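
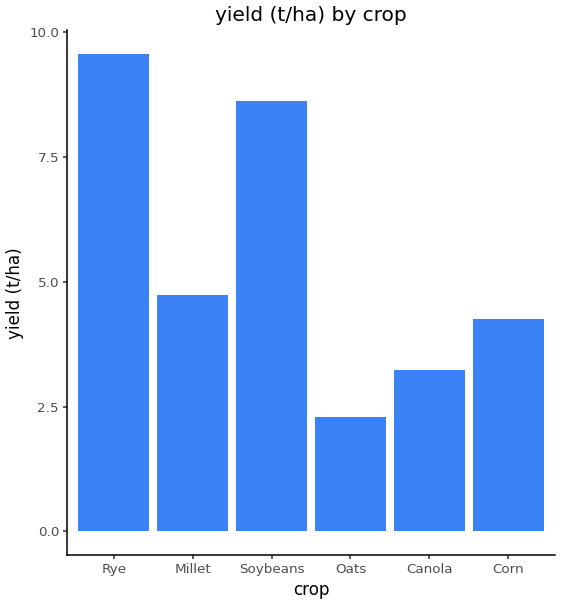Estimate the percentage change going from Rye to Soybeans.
Rye ≈ 10, Soybeans ≈ 9; (9 − 10) / 10 ≈ -10%.

≈ -10%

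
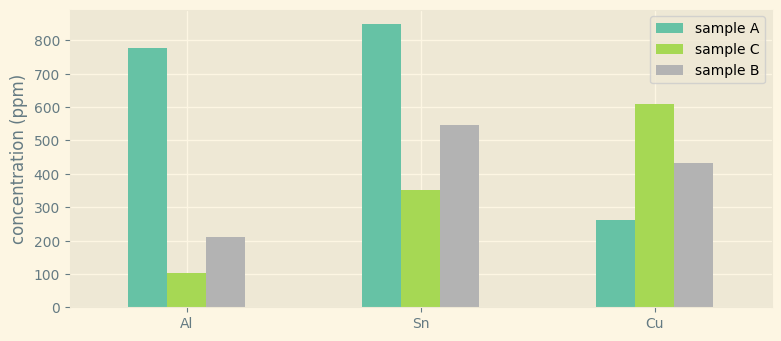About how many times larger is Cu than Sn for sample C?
≈ 1.5×

Cu ≈ 600, Sn ≈ 400; 600/400 ≈ 1.5.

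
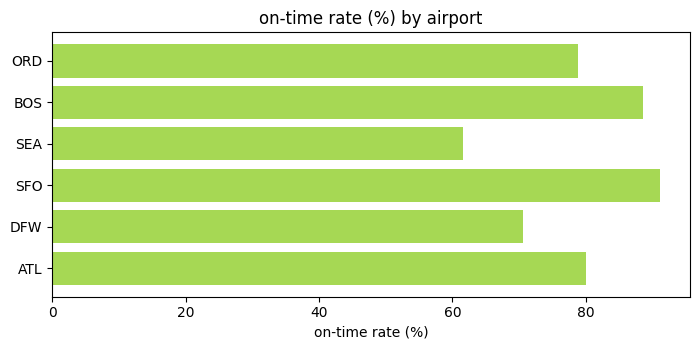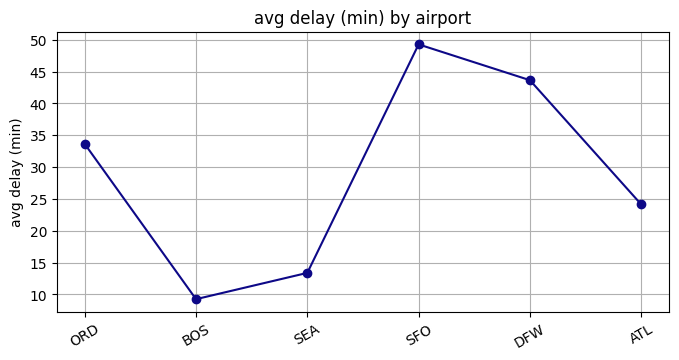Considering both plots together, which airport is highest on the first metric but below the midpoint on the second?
BOS

Chart 2 median avg delay (min) ≈ 30; below-median airports: BOS, SEA, ATL. Among those, BOS has the highest on-time rate (%) (≈ 90).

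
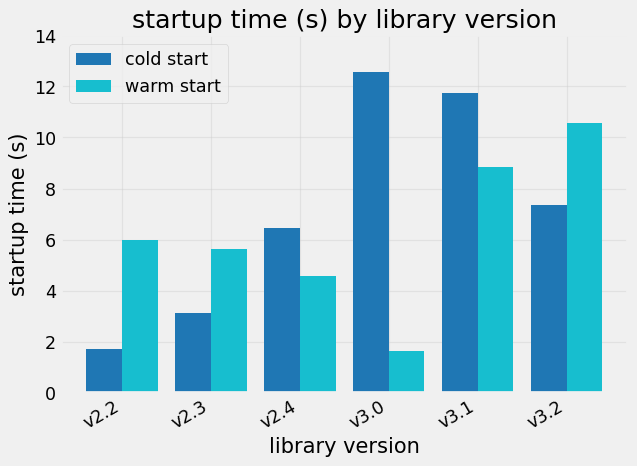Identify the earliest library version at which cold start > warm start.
v2.3: cold start ≈ 4 vs warm start ≈ 6 (not yet); v2.4: cold start ≈ 6 vs warm start ≈ 4 (first crossover).

v2.4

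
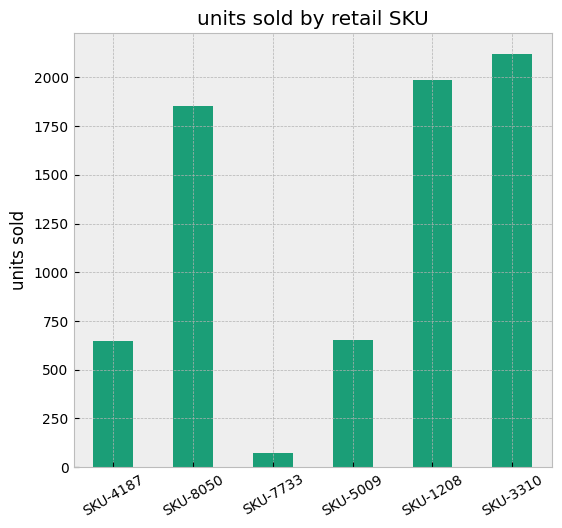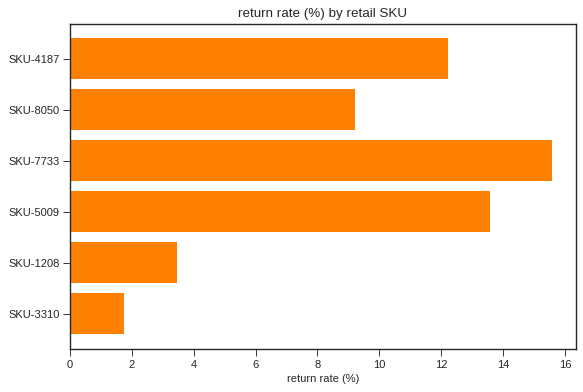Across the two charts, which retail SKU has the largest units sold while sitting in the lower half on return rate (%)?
Chart 2 median return rate (%) ≈ 10; below-median retail SKUs: SKU-8050, SKU-1208, SKU-3310. Among those, SKU-3310 has the highest units sold (≈ 2200).

SKU-3310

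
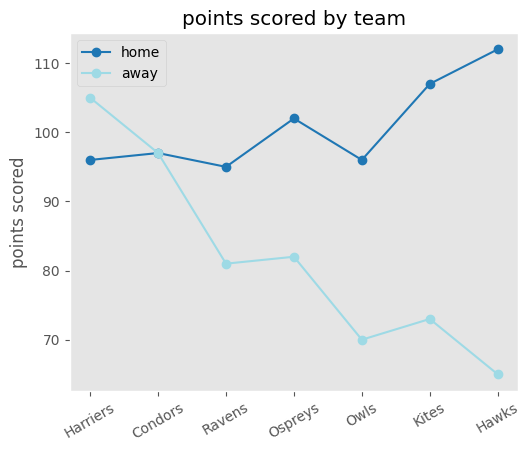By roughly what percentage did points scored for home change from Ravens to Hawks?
≈ +15.8%

Ravens ≈ 95, Hawks ≈ 110; (110 − 95) / 95 ≈ +15.8%.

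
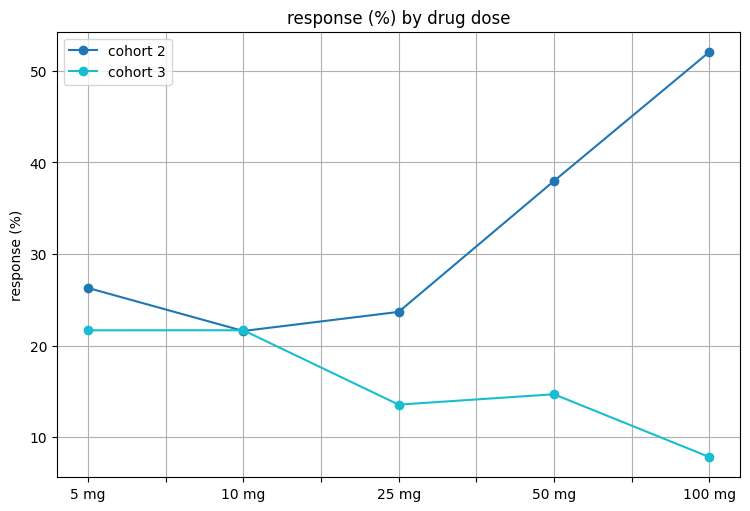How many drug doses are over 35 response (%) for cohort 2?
Above 35: 50 mg, 100 mg.

2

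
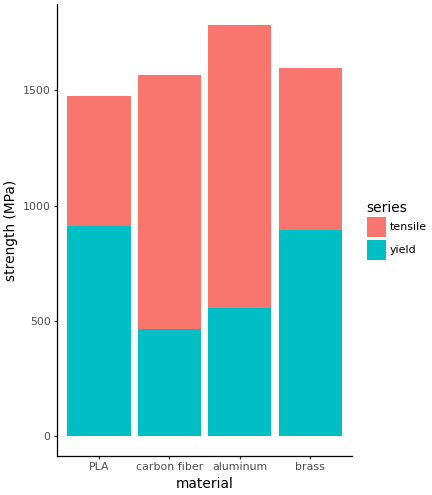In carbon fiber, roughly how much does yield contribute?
yield top ≈ 400, bottom ≈ 0; segment ≈ 400.

≈ 400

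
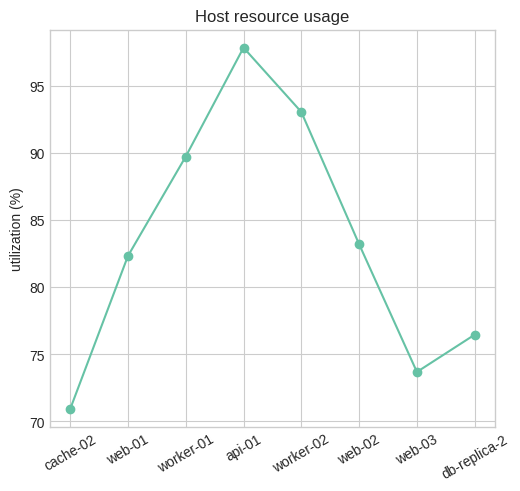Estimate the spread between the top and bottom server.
Max api-01 ≈ 100, min cache-02 ≈ 70; range ≈ 30.

≈ 30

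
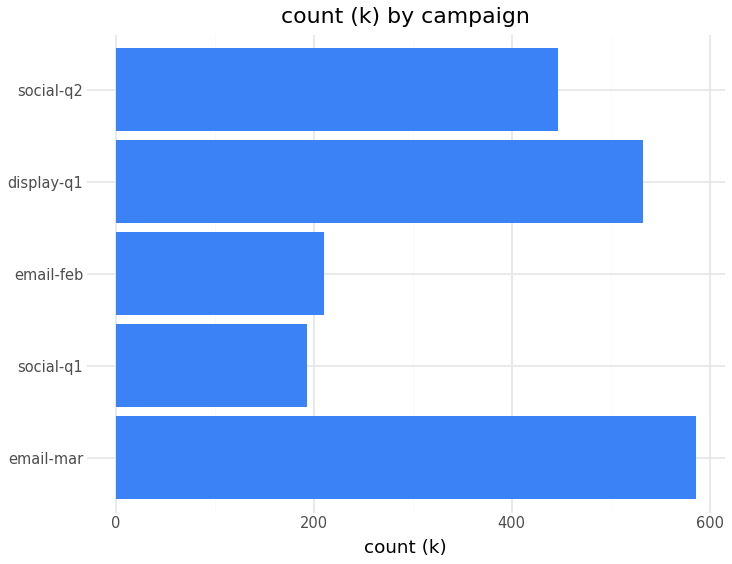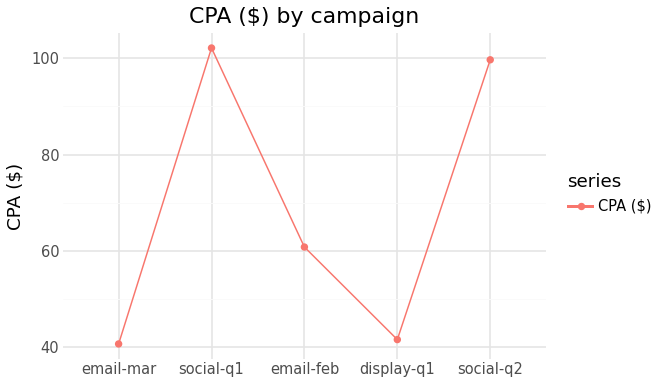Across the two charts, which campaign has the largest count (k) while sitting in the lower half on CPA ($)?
email-mar

Chart 2 median CPA ($) ≈ 60; below-median campaigns: email-mar, display-q1. Among those, email-mar has the highest count (k) (≈ 600).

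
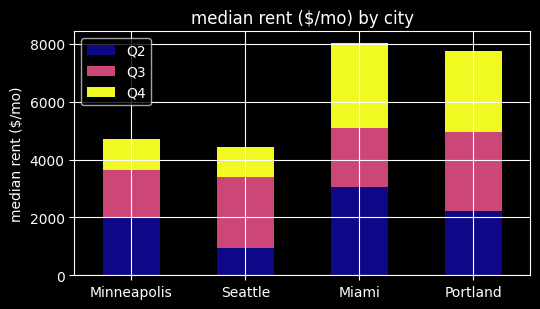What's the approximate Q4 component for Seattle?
Q4 top ≈ 4000, bottom ≈ 3000; segment ≈ 1000.

≈ 1000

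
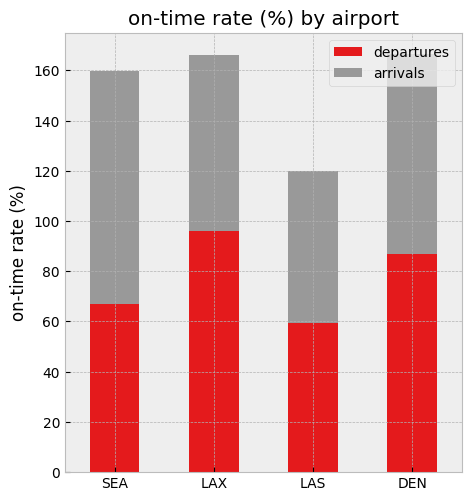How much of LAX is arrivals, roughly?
arrivals top ≈ 160, bottom ≈ 100; segment ≈ 60.

≈ 60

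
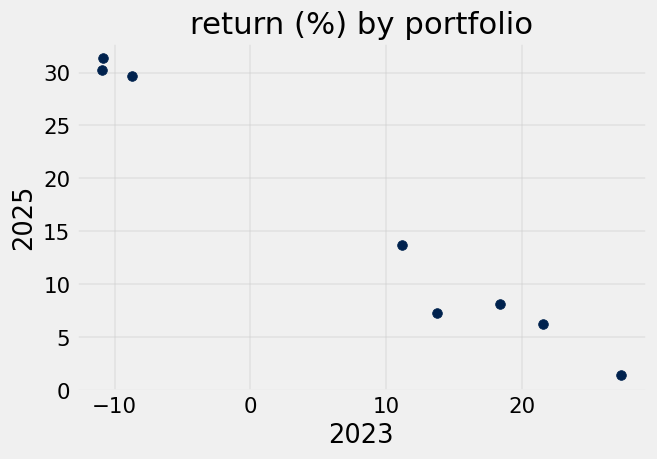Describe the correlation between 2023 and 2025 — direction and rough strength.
negative, strong

Points are negatively correlated; strong (|r| ≈ 1.0).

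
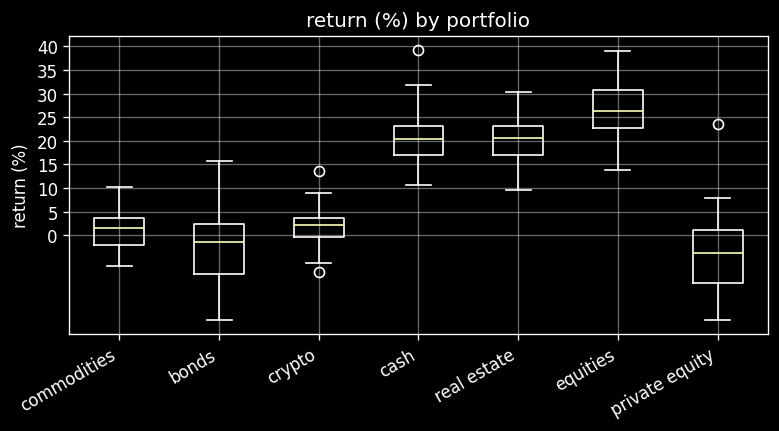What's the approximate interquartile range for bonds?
Q3 ≈ 0, Q1 ≈ -10; IQR ≈ 10.

≈ 10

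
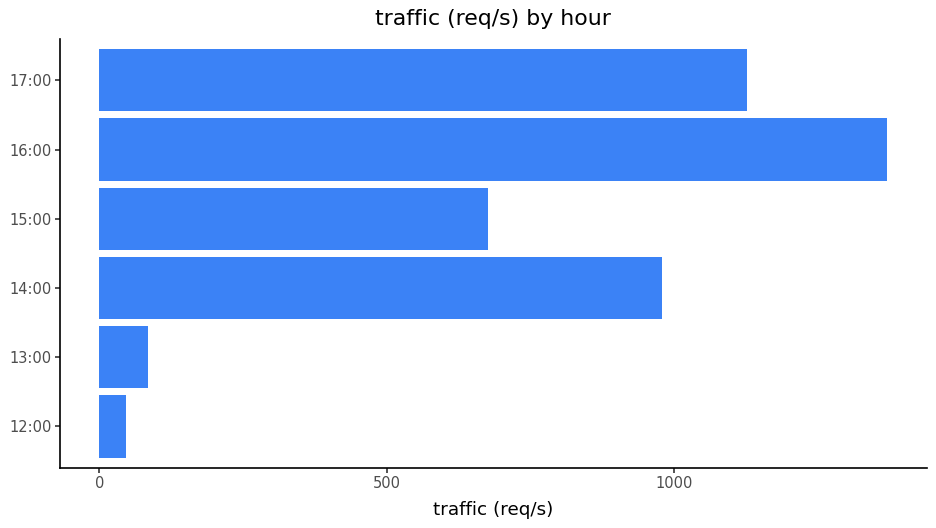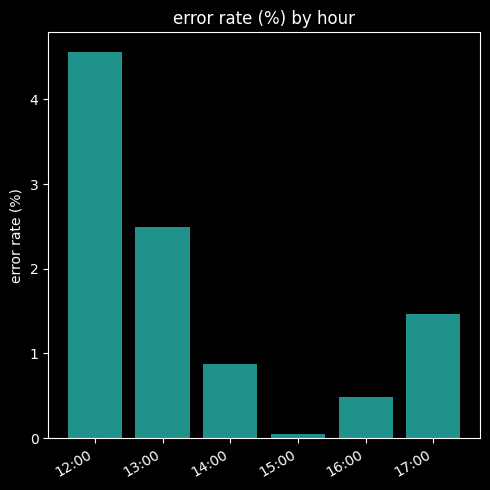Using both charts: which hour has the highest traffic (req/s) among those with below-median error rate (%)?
Chart 2 median error rate (%) ≈ 1; below-median hours: 14:00, 15:00, 16:00. Among those, 16:00 has the highest traffic (req/s) (≈ 1400).

16:00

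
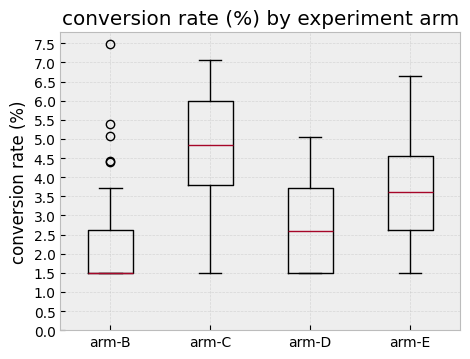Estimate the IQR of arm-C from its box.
Q3 ≈ 6.0, Q1 ≈ 4.0; IQR ≈ 2.0.

≈ 2.0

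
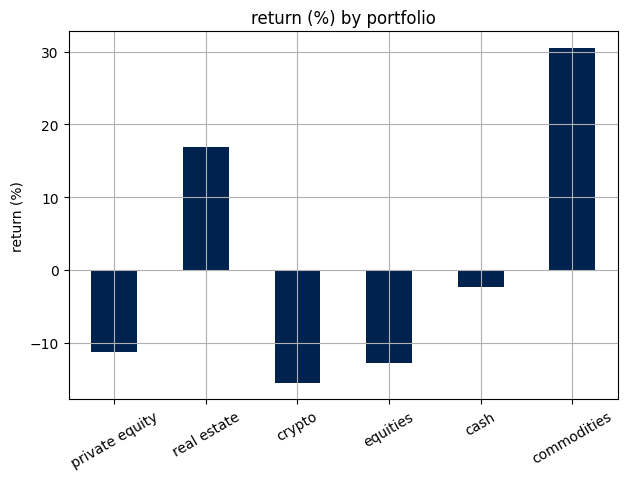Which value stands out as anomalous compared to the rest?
commodities

commodities ≈ 30; the rest sit between ≈ -15 and ≈ 15.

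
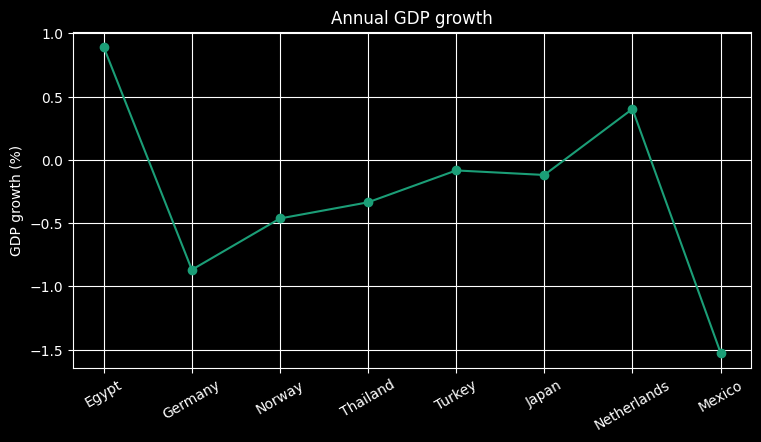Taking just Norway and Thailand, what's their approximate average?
≈ -0.5

(-0.5 + -0.5) / 2 ≈ -0.5.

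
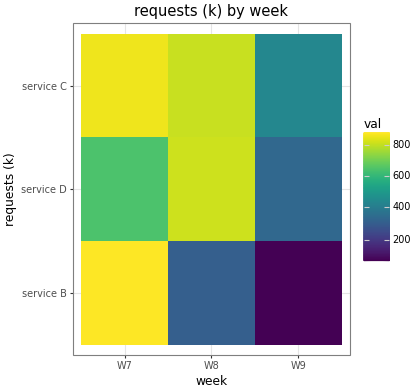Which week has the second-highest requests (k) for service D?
W7

Top 3 for service D: W8 ≈ 800, W7 ≈ 600, W9 ≈ 300.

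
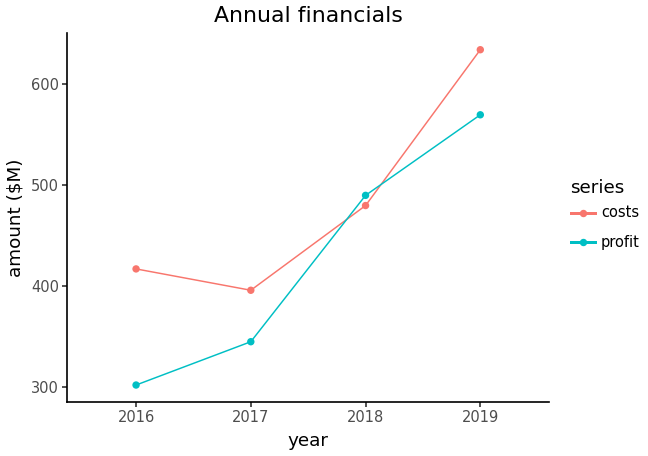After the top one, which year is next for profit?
2018

Top 3 for profit: 2019 ≈ 550, 2018 ≈ 500, 2017 ≈ 350.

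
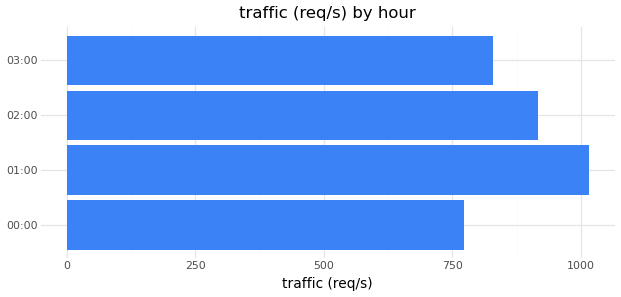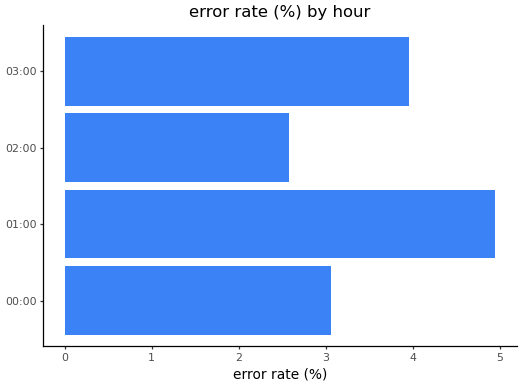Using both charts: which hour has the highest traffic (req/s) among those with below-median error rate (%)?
Chart 2 median error rate (%) ≈ 3.5; below-median hours: 00:00, 02:00. Among those, 02:00 has the highest traffic (req/s) (≈ 900).

02:00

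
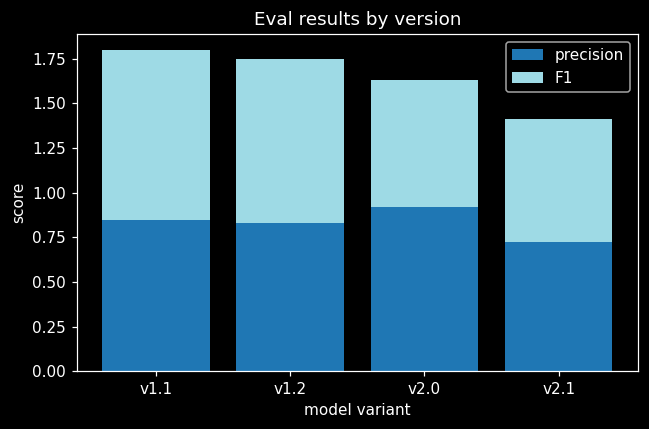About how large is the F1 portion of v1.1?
F1 top ≈ 1.8, bottom ≈ 0.8; segment ≈ 1.0.

≈ 1.0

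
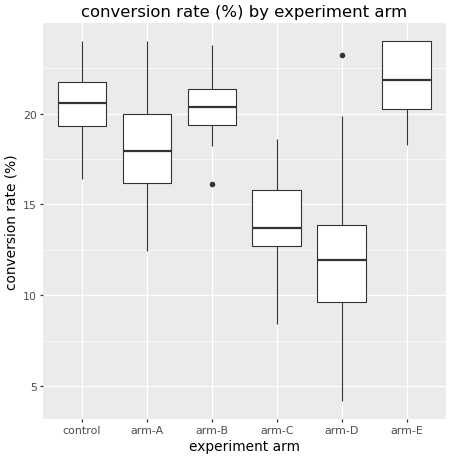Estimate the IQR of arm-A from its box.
≈ 4

Q3 ≈ 20, Q1 ≈ 16; IQR ≈ 4.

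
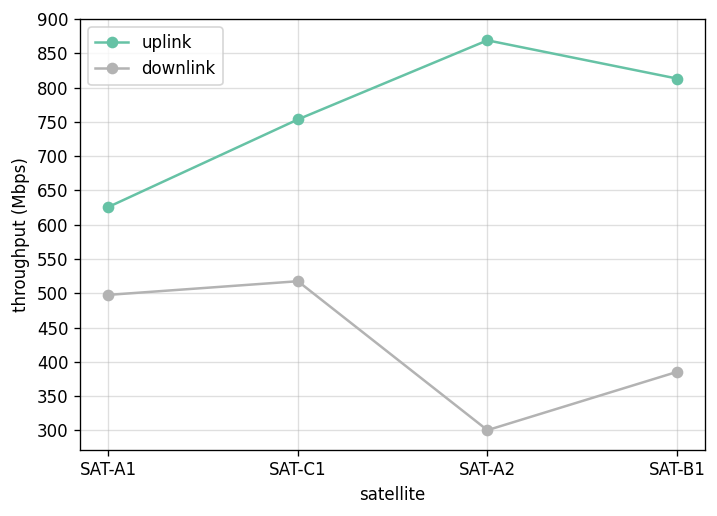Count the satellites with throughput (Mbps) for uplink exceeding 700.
Above 700: SAT-C1, SAT-A2, SAT-B1.

3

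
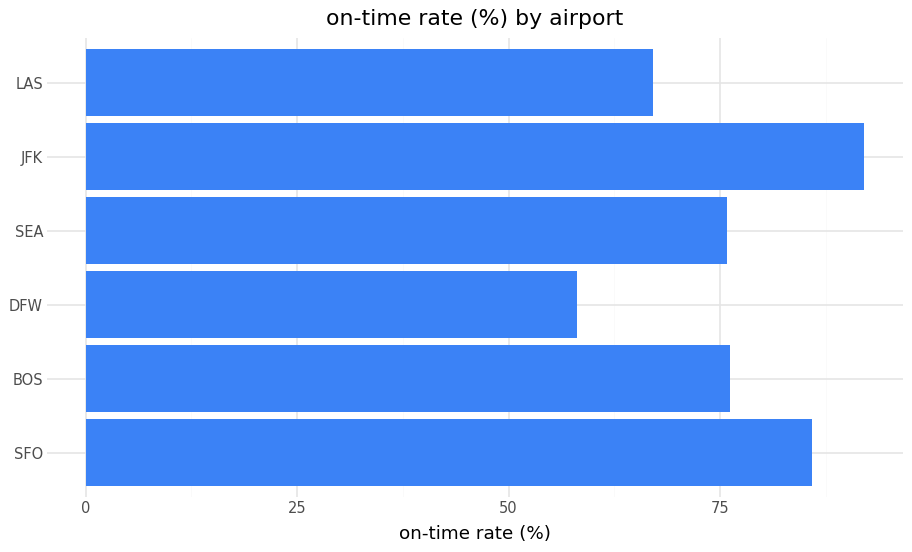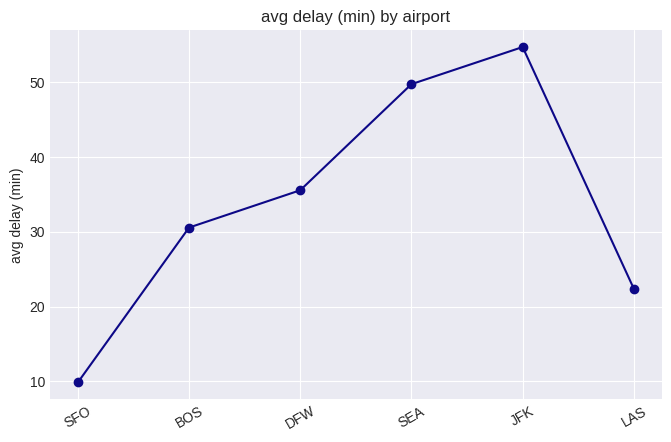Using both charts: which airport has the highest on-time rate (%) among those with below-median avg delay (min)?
Chart 2 median avg delay (min) ≈ 30; below-median airports: SFO, BOS, LAS. Among those, SFO has the highest on-time rate (%) (≈ 90).

SFO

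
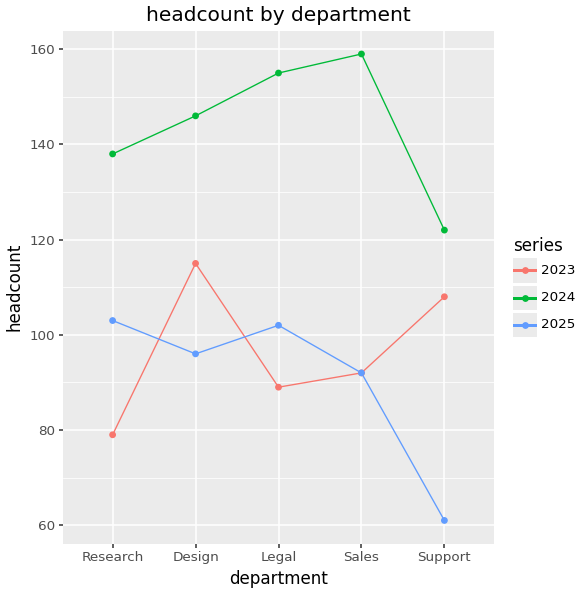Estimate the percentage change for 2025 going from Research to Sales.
≈ -10%

Research ≈ 100, Sales ≈ 90; (90 − 100) / 100 ≈ -10%.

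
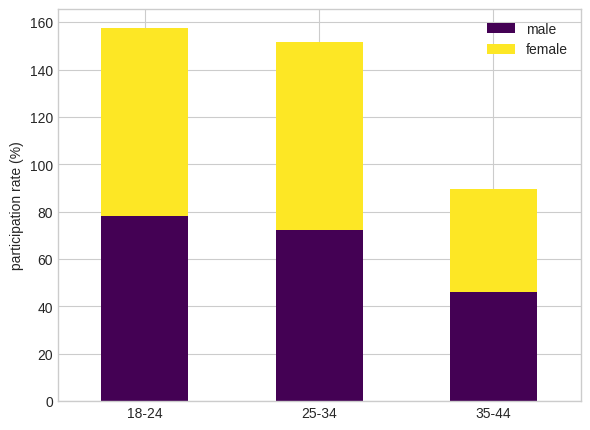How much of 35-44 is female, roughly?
female top ≈ 80, bottom ≈ 40; segment ≈ 40.

≈ 40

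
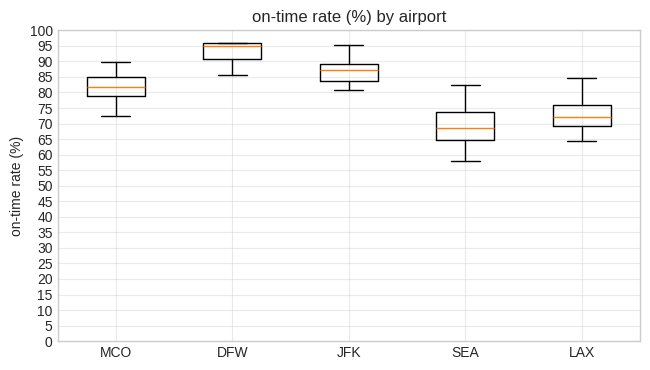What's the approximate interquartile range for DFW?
≈ 5

Q3 ≈ 95, Q1 ≈ 90; IQR ≈ 5.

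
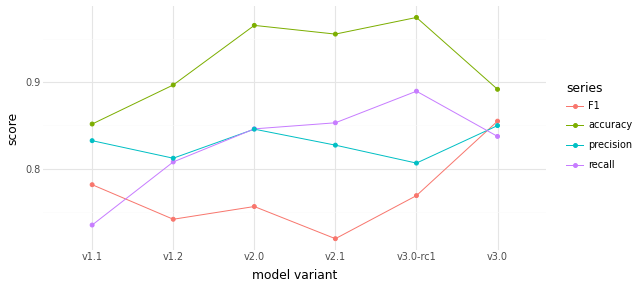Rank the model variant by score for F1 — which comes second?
Top 3 for F1: v3.0 ≈ 0.85, v1.1 ≈ 0.80, v3.0-rc1 ≈ 0.75.

v1.1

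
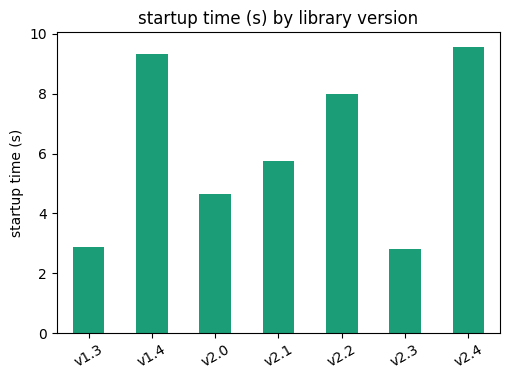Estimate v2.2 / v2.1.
≈ 1.33×

v2.2 ≈ 8, v2.1 ≈ 6; 8/6 ≈ 1.33.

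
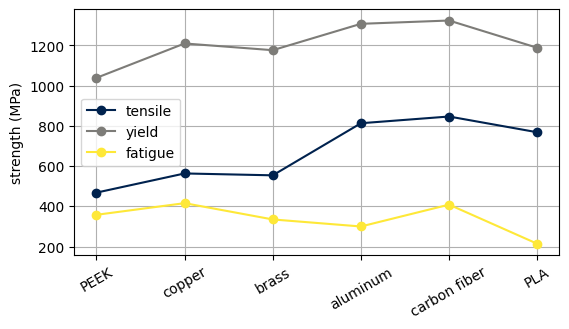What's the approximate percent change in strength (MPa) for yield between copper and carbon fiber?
≈ +8.3%

copper ≈ 1200, carbon fiber ≈ 1300; (1300 − 1200) / 1200 ≈ +8.3%.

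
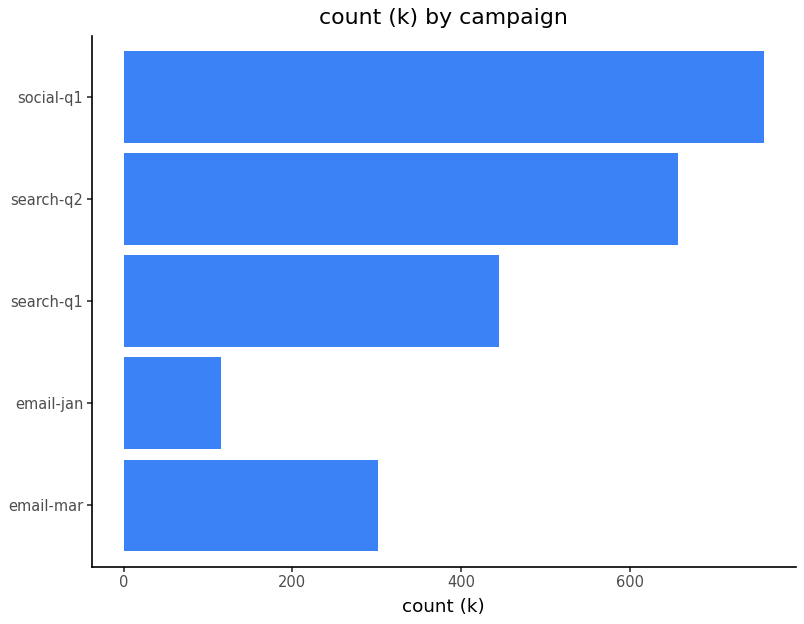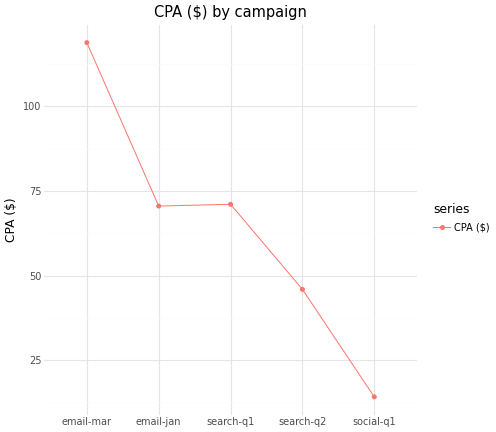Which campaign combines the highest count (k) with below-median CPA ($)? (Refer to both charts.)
social-q1

Chart 2 median CPA ($) ≈ 80; below-median campaigns: search-q2, social-q1. Among those, social-q1 has the highest count (k) (≈ 800).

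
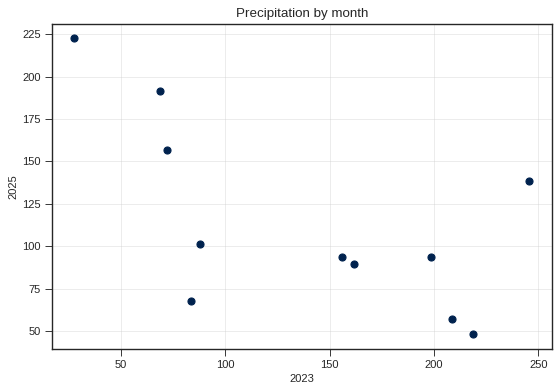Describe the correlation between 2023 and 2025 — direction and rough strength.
Points are negatively correlated; moderate (|r| ≈ 0.6).

negative, moderate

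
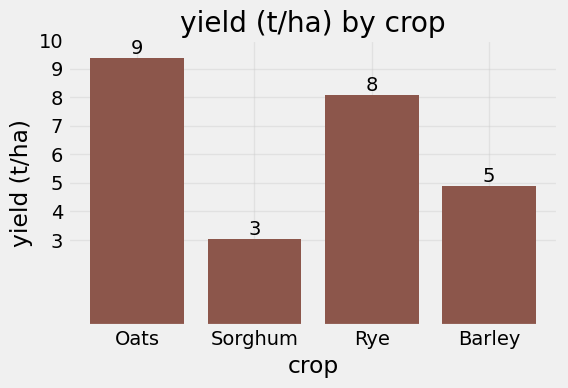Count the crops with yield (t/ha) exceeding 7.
Above 7: Oats, Rye.

2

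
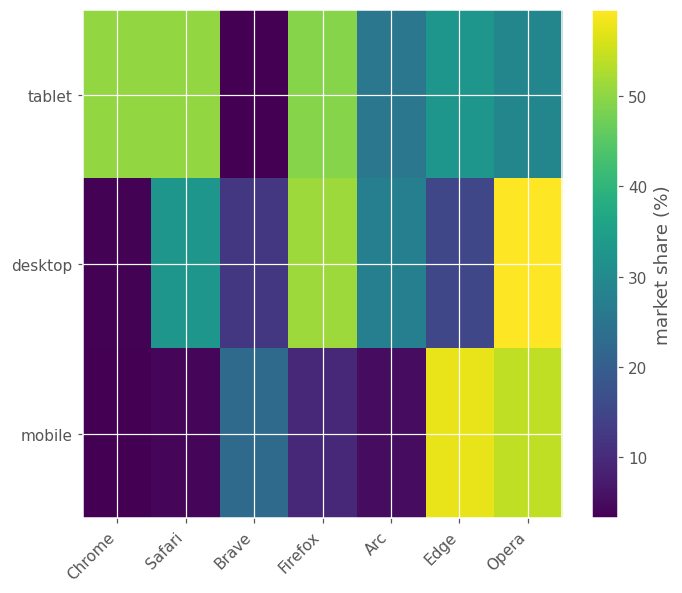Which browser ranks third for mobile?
Brave

Top 4 for mobile: Edge ≈ 60, Opera ≈ 55, Brave ≈ 25, Firefox ≈ 10.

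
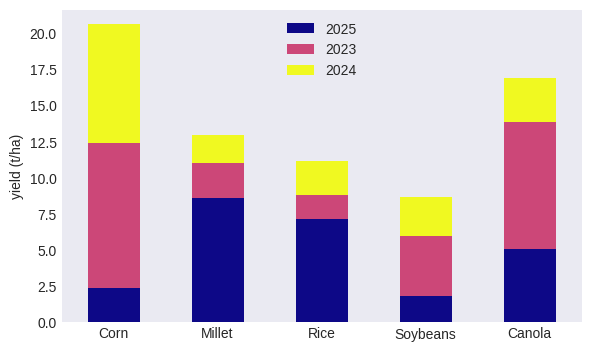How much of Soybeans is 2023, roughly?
2023 top ≈ 6, bottom ≈ 2; segment ≈ 4.

≈ 4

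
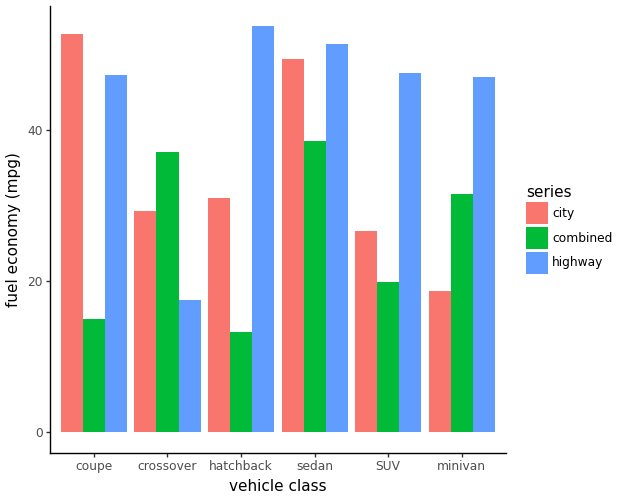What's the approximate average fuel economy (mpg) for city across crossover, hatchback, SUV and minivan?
≈ 26

(30 + 30 + 25 + 20) / 4 ≈ 26.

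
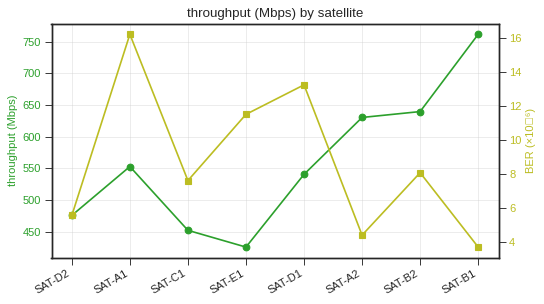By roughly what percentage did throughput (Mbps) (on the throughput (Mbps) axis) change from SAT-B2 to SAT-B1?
≈ +15.4%

SAT-B2 ≈ 650, SAT-B1 ≈ 750; (750 − 650) / 650 ≈ +15.4%.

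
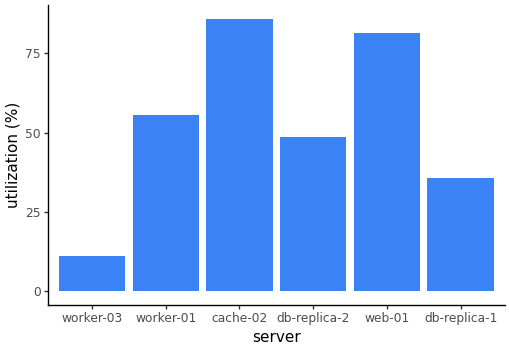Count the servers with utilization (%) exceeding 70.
Above 70: cache-02, web-01.

2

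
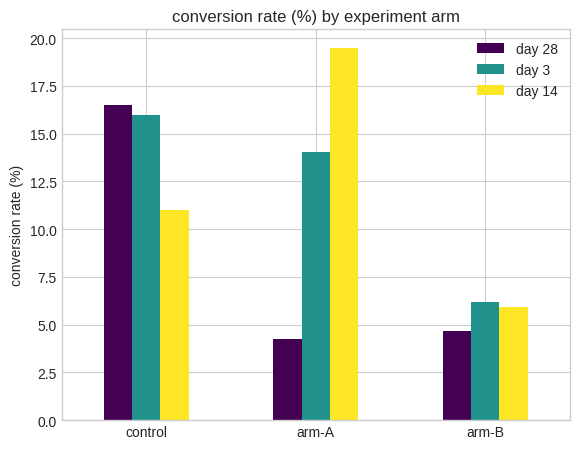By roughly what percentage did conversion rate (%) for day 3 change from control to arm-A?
control ≈ 16, arm-A ≈ 14; (14 − 16) / 16 ≈ -12.5%.

≈ -12.5%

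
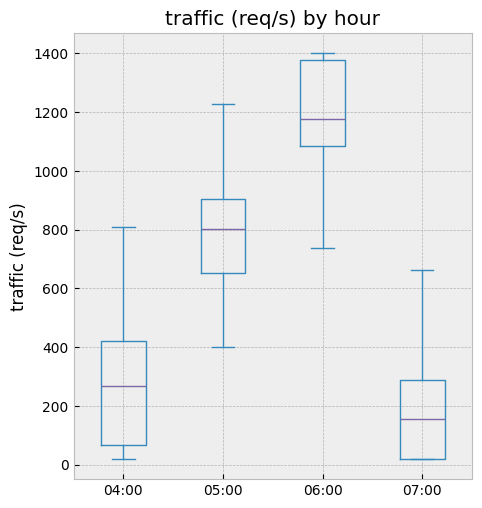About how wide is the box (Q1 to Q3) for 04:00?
≈ 300

Q3 ≈ 400, Q1 ≈ 100; IQR ≈ 300.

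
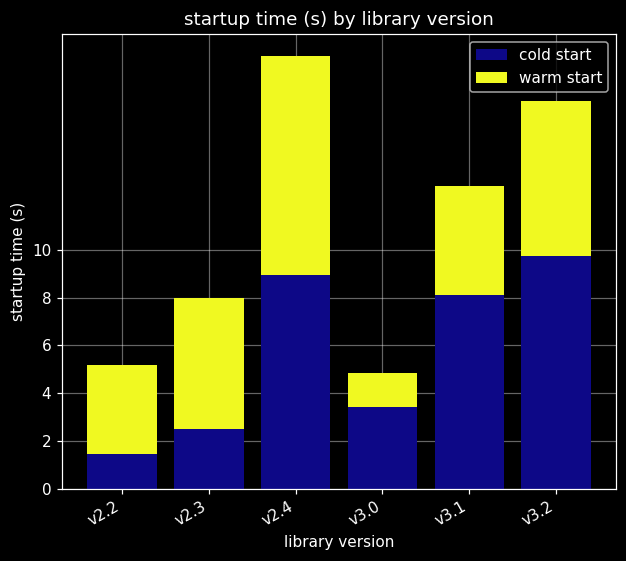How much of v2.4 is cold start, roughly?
cold start top ≈ 8, bottom ≈ 0; segment ≈ 8.

≈ 8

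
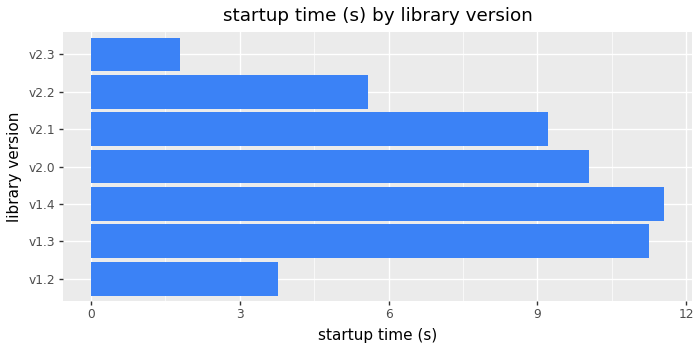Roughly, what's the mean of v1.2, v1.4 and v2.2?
≈ 7

(4 + 12 + 6) / 3 ≈ 7.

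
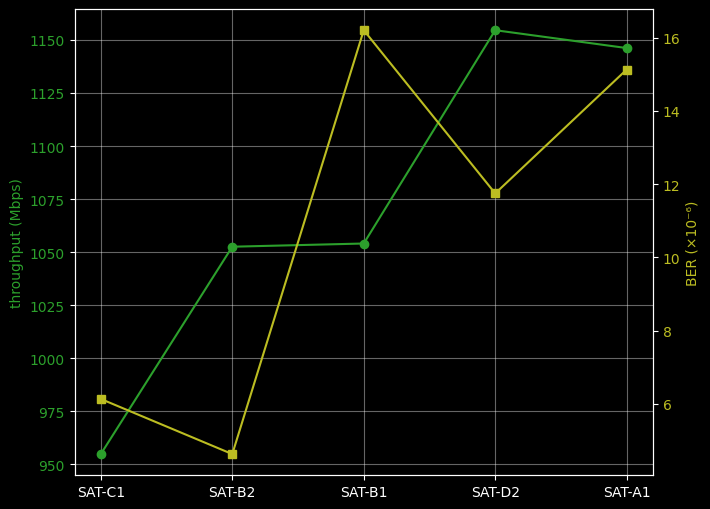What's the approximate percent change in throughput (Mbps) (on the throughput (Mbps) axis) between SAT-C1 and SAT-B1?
SAT-C1 ≈ 960, SAT-B1 ≈ 1060; (1060 − 960) / 960 ≈ +10.4%.

≈ +10.4%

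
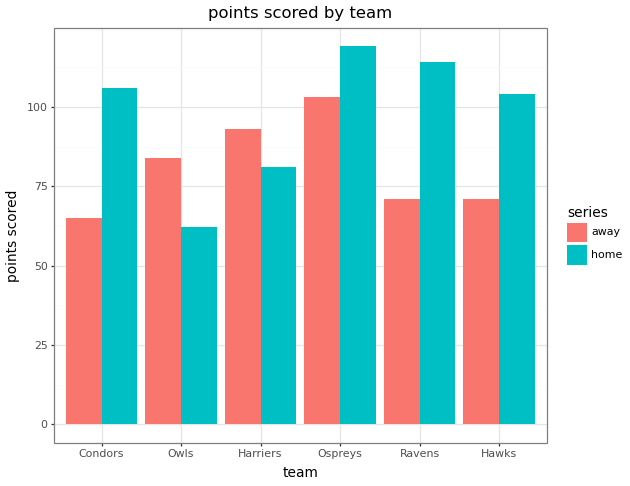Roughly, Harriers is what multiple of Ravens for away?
≈ 1.29×

Harriers ≈ 90, Ravens ≈ 70; 90/70 ≈ 1.29.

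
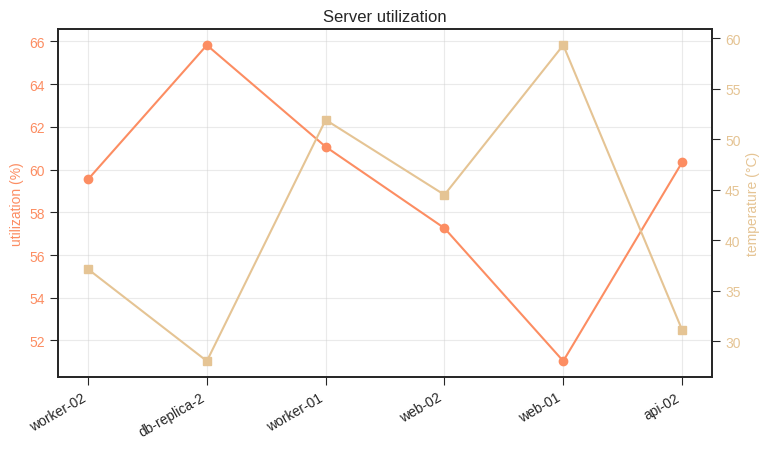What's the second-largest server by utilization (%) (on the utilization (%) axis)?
worker-01

Top 3 (on the utilization (%) axis): db-replica-2 ≈ 66, worker-01 ≈ 62, api-02 ≈ 60.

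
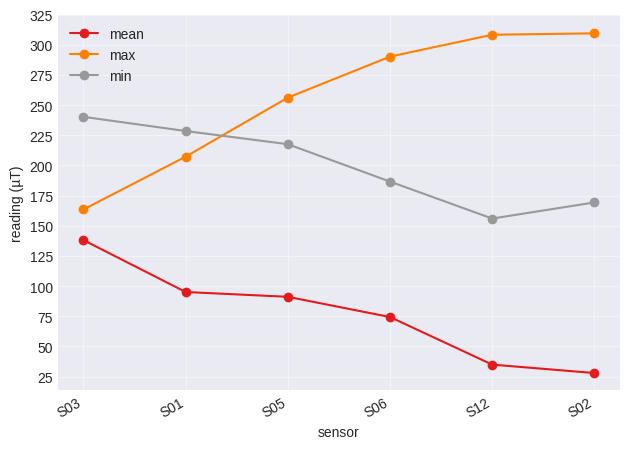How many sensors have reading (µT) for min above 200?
Above 200: S03, S01, S05.

3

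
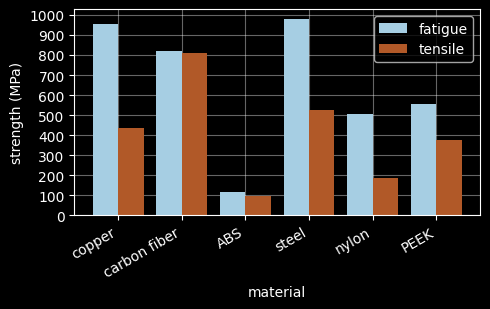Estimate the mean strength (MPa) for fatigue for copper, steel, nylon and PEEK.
(1000 + 1000 + 500 + 600) / 4 ≈ 775.

≈ 775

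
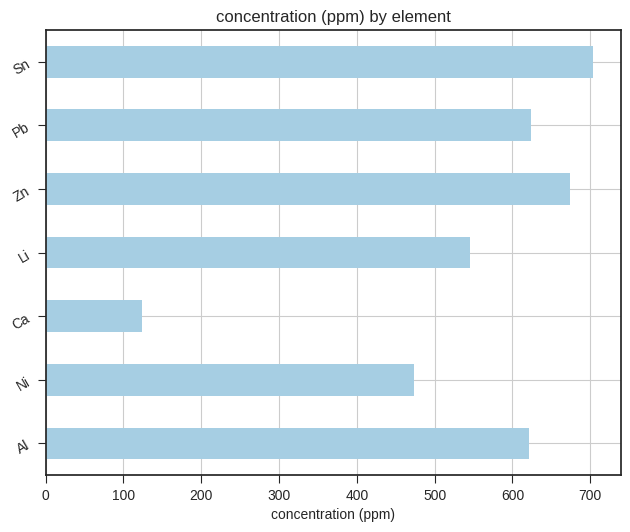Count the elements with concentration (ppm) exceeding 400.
Above 400: Al, Ni, Li, Zn, Pb, Sn.

6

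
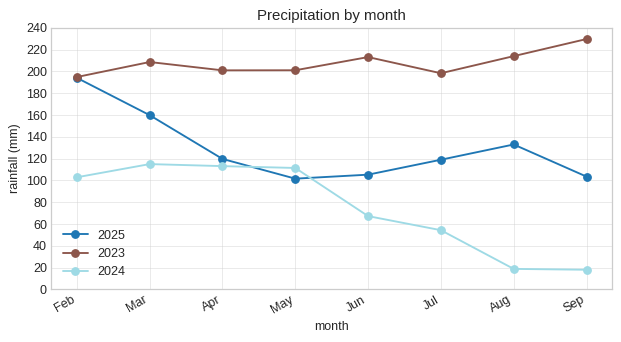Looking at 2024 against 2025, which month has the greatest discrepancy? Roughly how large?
Aug, ≈ 120 mm

Aug: 2024 ≈ 20, 2025 ≈ 140 → gap ≈ 120. Next-largest (Feb) is only ≈ 100.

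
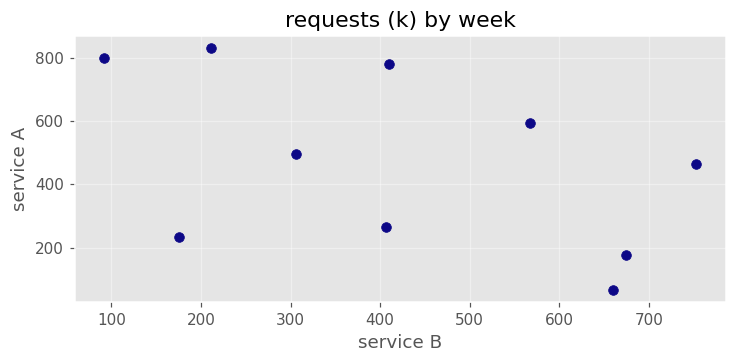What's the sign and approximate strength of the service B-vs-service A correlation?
Points are negatively correlated; moderate (|r| ≈ 0.5).

negative, moderate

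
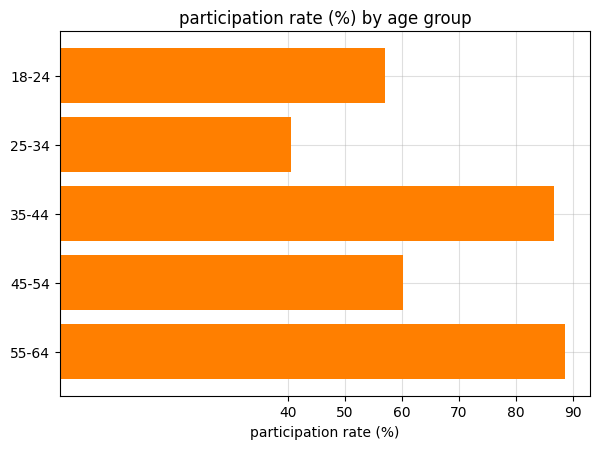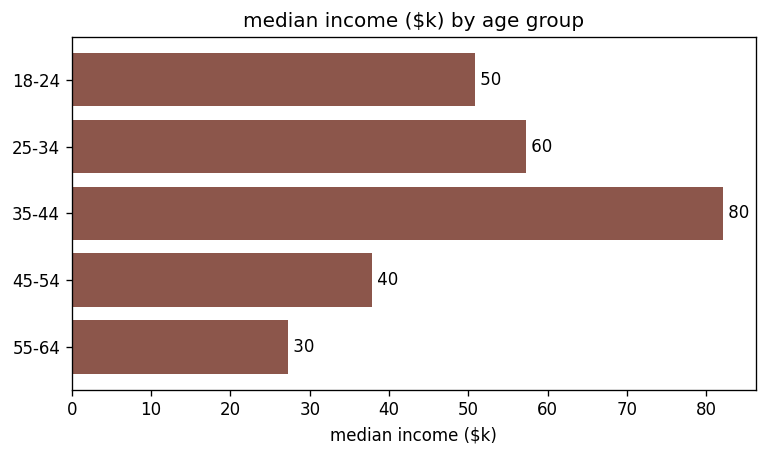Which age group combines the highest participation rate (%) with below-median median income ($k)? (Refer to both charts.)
Chart 2 median median income ($k) ≈ 50; below-median age groups: 45-54, 55-64. Among those, 55-64 has the highest participation rate (%) (≈ 90).

55-64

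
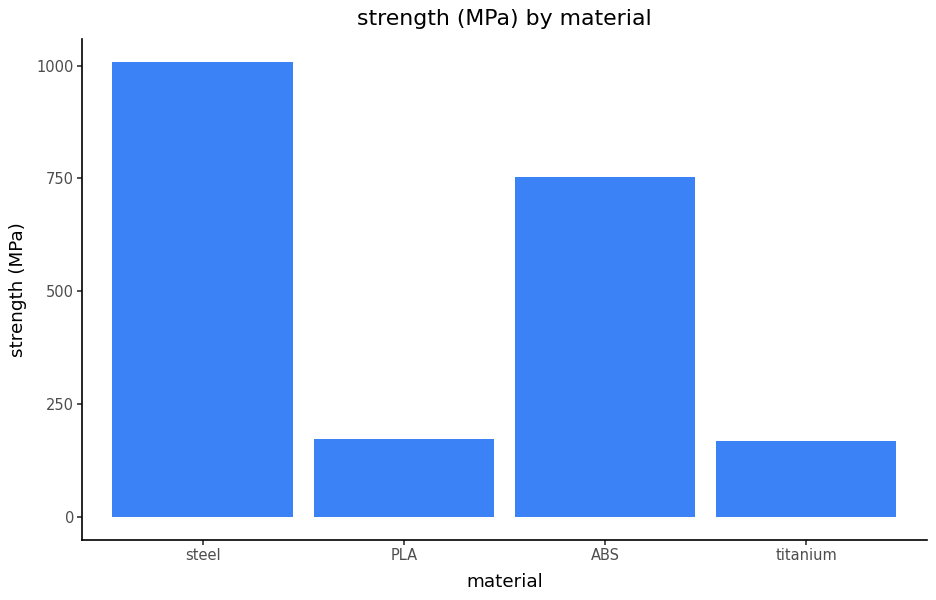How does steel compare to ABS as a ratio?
steel ≈ 1000, ABS ≈ 800; 1000/800 ≈ 1.25.

≈ 1.25×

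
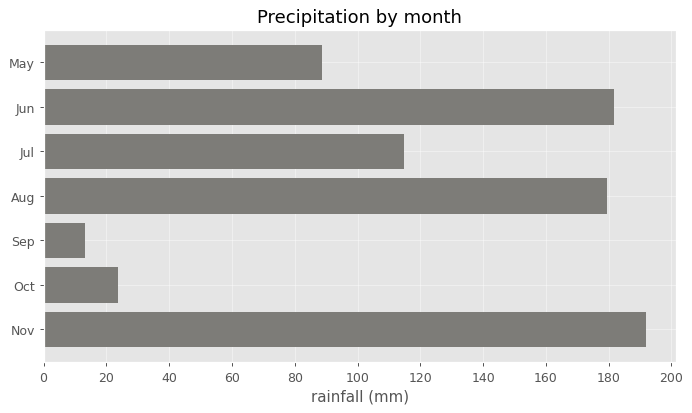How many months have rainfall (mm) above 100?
4

Above 100: Jun, Jul, Aug, Nov.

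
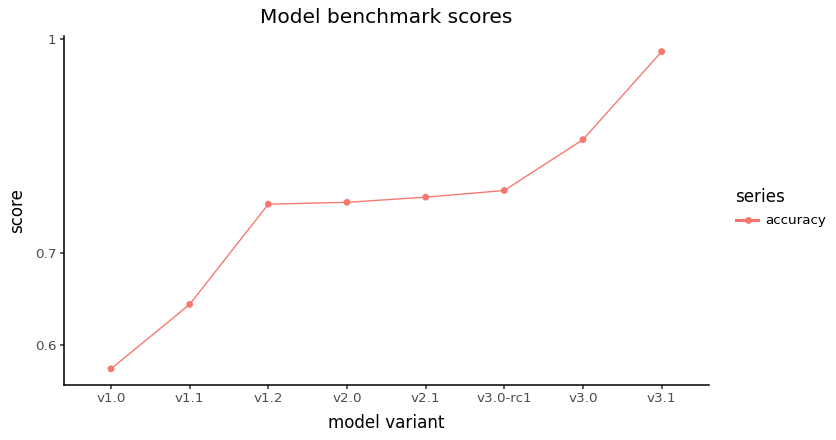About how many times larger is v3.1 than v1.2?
v3.1 ≈ 1.00, v1.2 ≈ 0.75; 1.00/0.75 ≈ 1.33.

≈ 1.33×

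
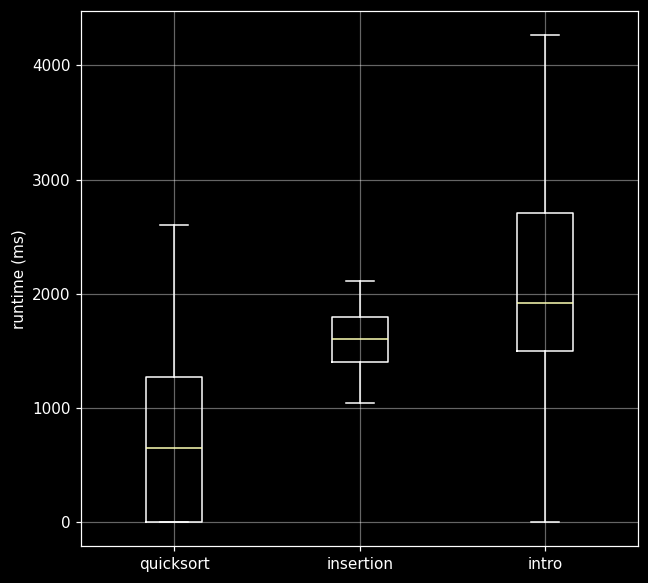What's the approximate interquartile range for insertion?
≈ 400

Q3 ≈ 1800, Q1 ≈ 1400; IQR ≈ 400.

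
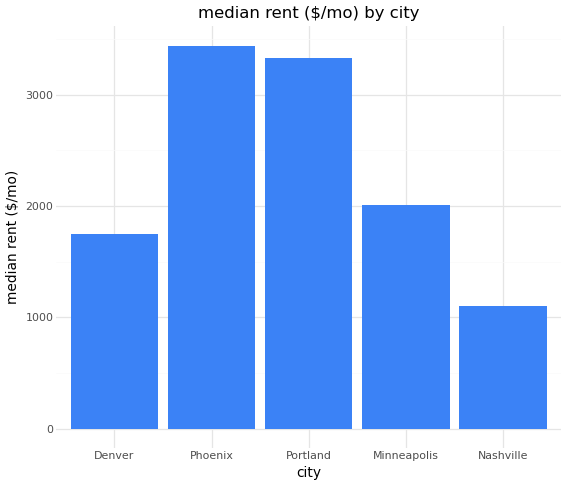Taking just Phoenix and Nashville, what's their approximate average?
(3500 + 1000) / 2 ≈ 2250.

≈ 2250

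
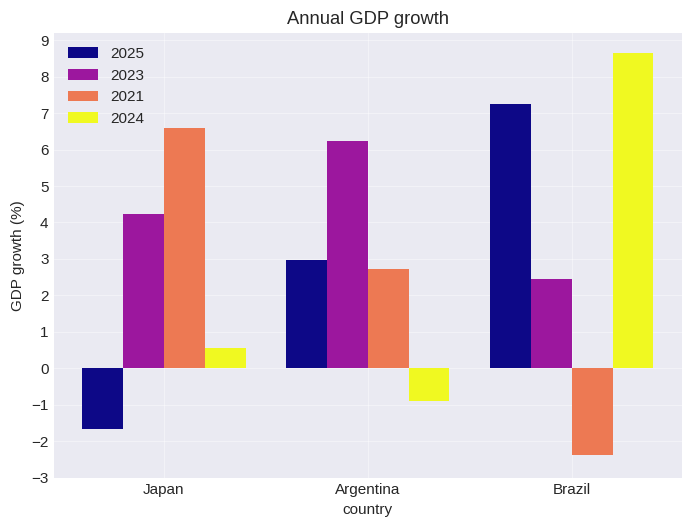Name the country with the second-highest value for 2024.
Top 3 for 2024: Brazil ≈ 9, Japan ≈ 1, Argentina ≈ -1.

Japan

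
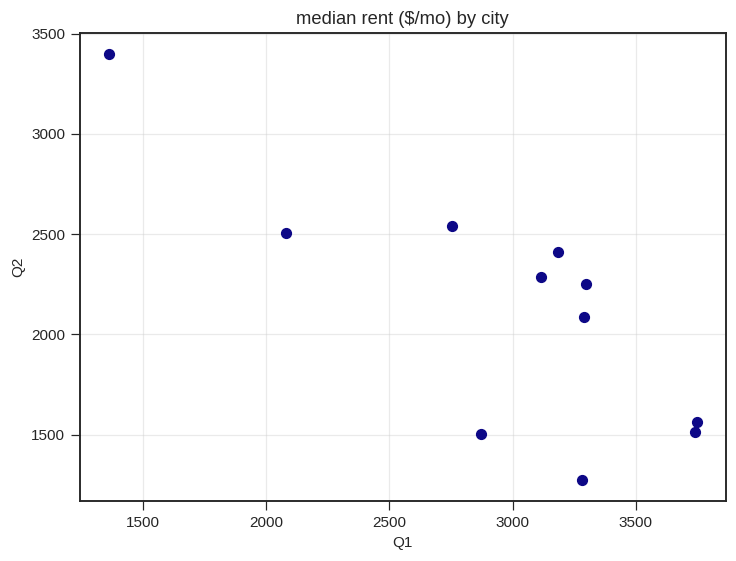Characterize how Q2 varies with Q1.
negative, strong

Points are negatively correlated; strong (|r| ≈ 0.8).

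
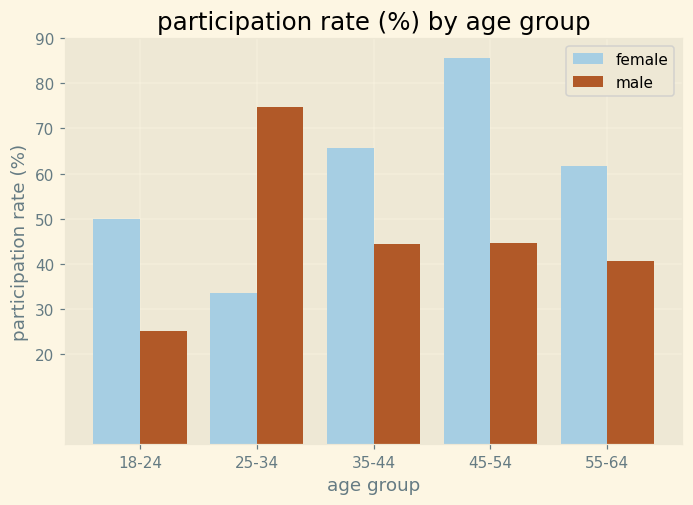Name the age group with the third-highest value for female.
55-64

Top 4 for female: 45-54 ≈ 90, 35-44 ≈ 70, 55-64 ≈ 60, 18-24 ≈ 50.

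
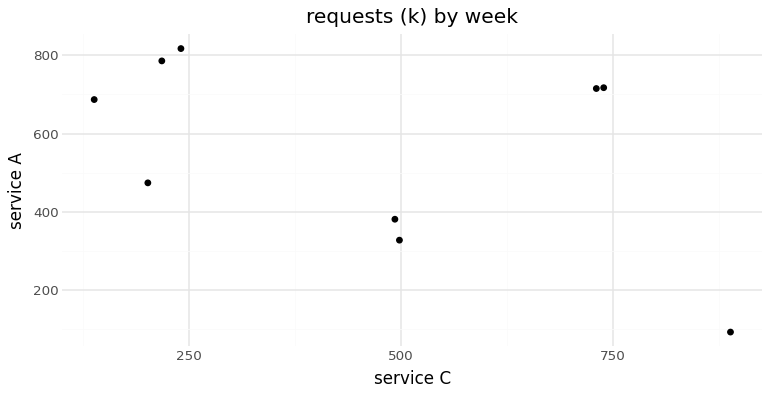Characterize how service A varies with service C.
Points are negatively correlated; moderate (|r| ≈ 0.5).

negative, moderate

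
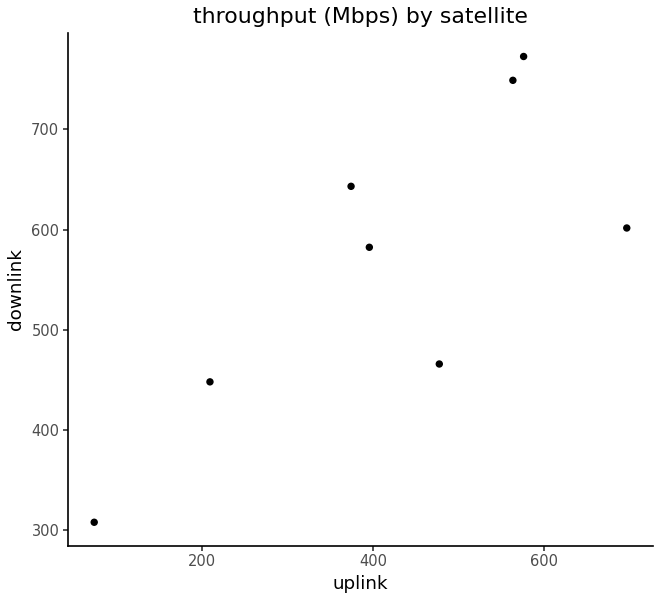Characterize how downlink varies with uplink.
positive, strong

Points are positively correlated; strong (|r| ≈ 0.8).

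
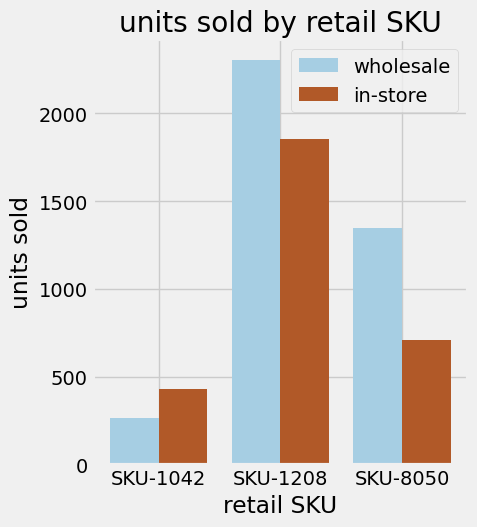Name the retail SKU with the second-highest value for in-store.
SKU-8050

Top 3 for in-store: SKU-1208 ≈ 1800, SKU-8050 ≈ 800, SKU-1042 ≈ 400.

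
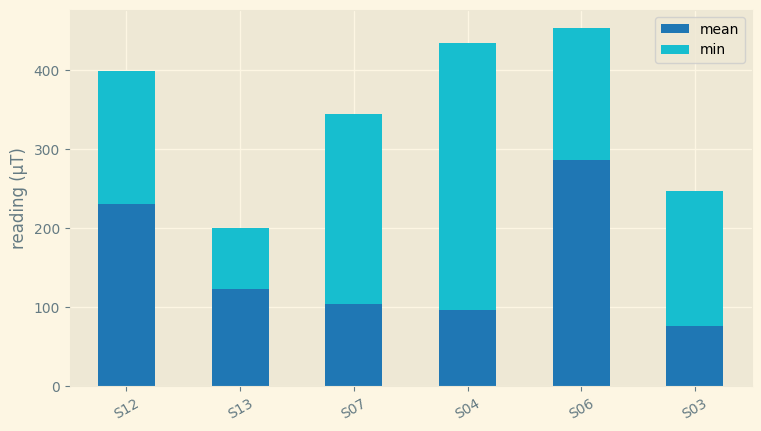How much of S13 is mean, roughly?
≈ 100

mean top ≈ 100, bottom ≈ 0; segment ≈ 100.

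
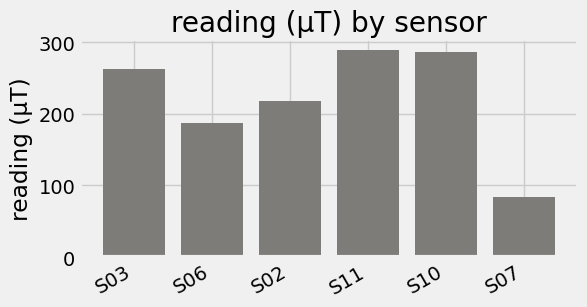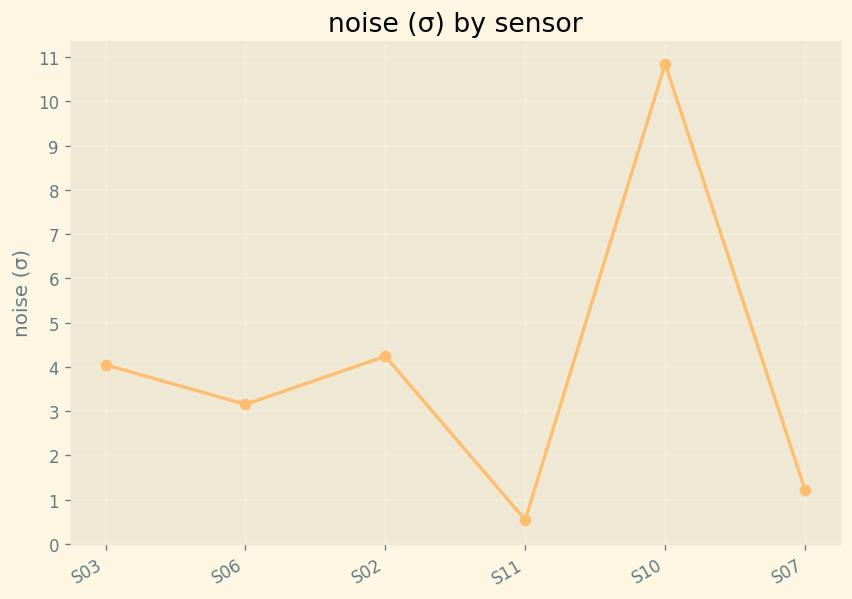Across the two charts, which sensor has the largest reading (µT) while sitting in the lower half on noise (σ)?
Chart 2 median noise (σ) ≈ 4; below-median sensors: S06, S11, S07. Among those, S11 has the highest reading (µT) (≈ 300).

S11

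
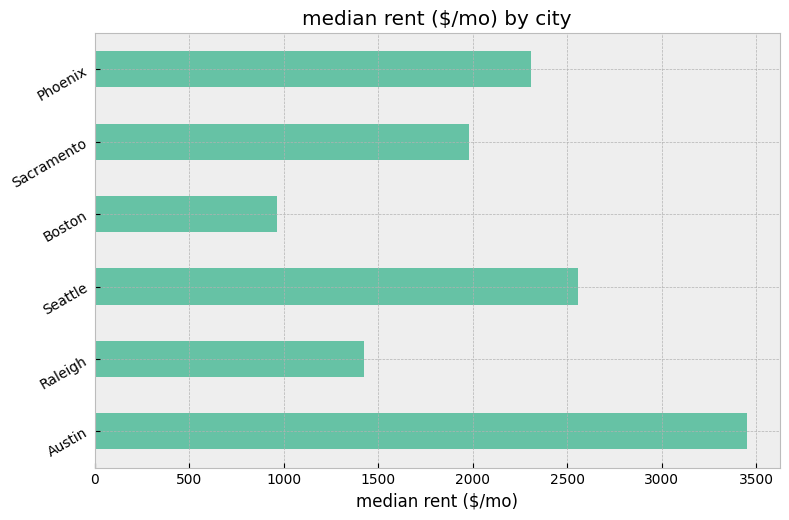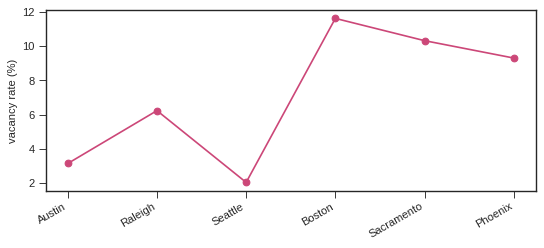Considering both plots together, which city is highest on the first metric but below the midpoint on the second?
Chart 2 median vacancy rate (%) ≈ 8; below-median cities: Austin, Raleigh, Seattle. Among those, Austin has the highest median rent ($/mo) (≈ 3500).

Austin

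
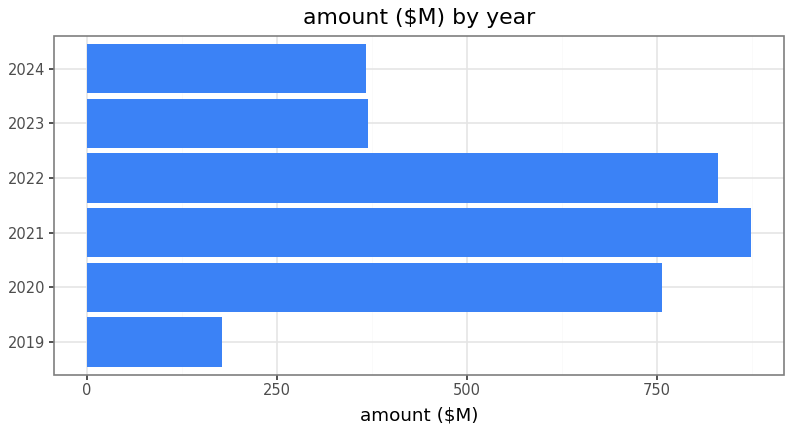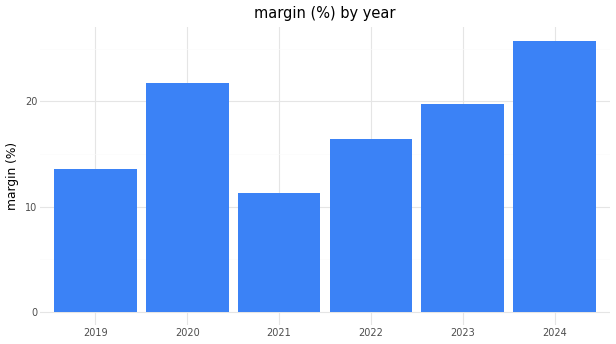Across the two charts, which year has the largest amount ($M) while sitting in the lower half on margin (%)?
Chart 2 median margin (%) ≈ 20; below-median years: 2019, 2021, 2022. Among those, 2021 has the highest amount ($M) (≈ 900).

2021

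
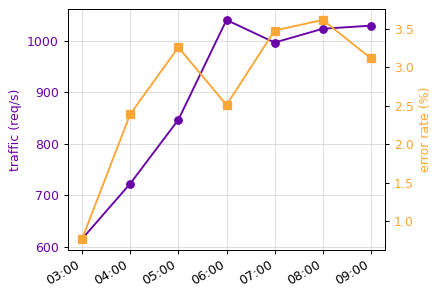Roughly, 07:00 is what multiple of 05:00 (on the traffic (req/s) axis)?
≈ 1.18×

07:00 ≈ 1000, 05:00 ≈ 850; 1000/850 ≈ 1.18.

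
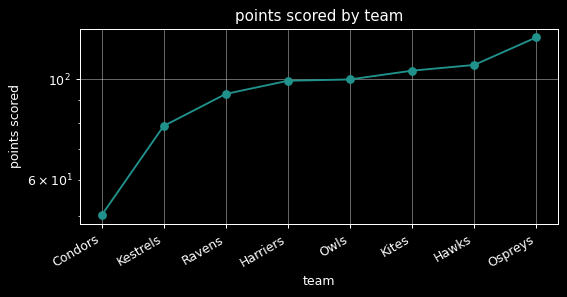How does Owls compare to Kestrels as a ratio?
≈ 1.25×

Owls ≈ 100, Kestrels ≈ 80; 100/80 ≈ 1.25.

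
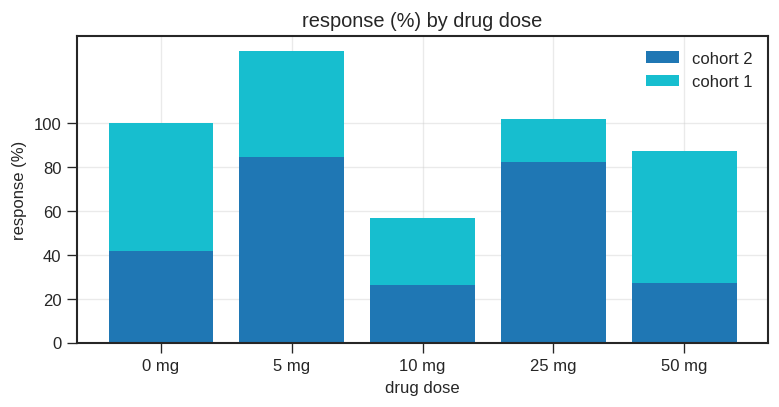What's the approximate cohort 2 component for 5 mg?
≈ 80

cohort 2 top ≈ 80, bottom ≈ 0; segment ≈ 80.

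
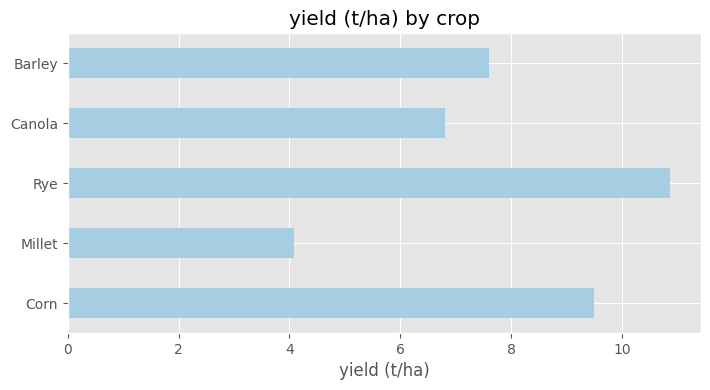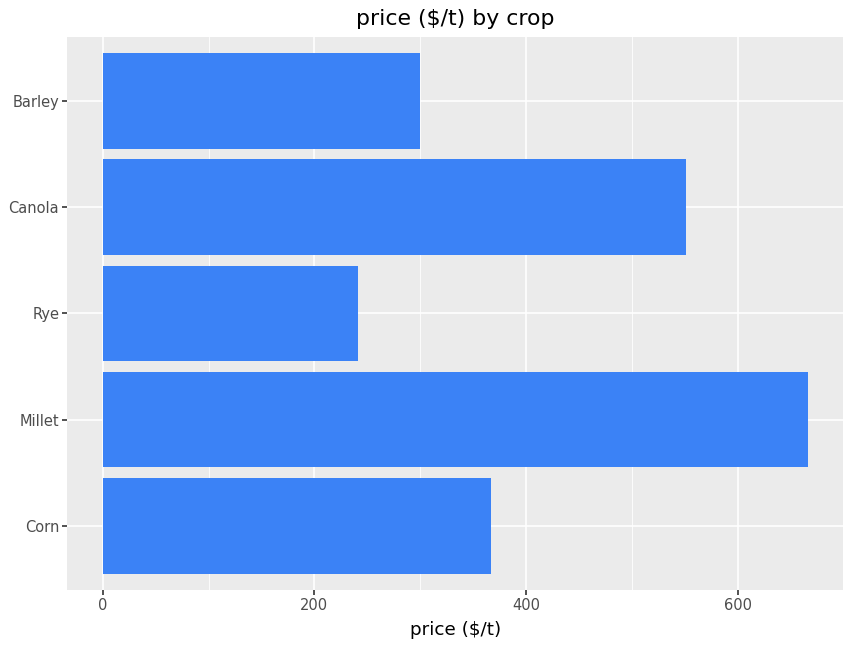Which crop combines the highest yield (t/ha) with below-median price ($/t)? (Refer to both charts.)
Rye

Chart 2 median price ($/t) ≈ 400; below-median crops: Rye, Barley. Among those, Rye has the highest yield (t/ha) (≈ 11).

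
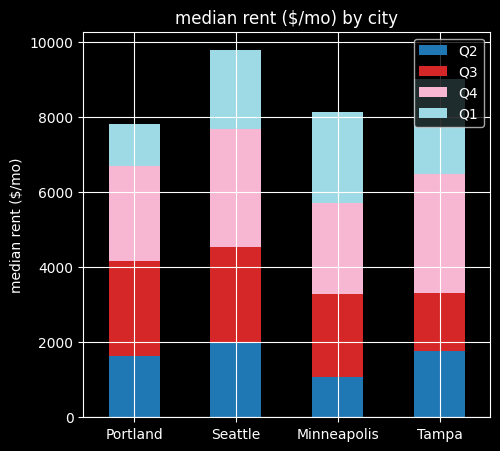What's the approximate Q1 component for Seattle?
≈ 2000

Q1 top ≈ 10000, bottom ≈ 8000; segment ≈ 2000.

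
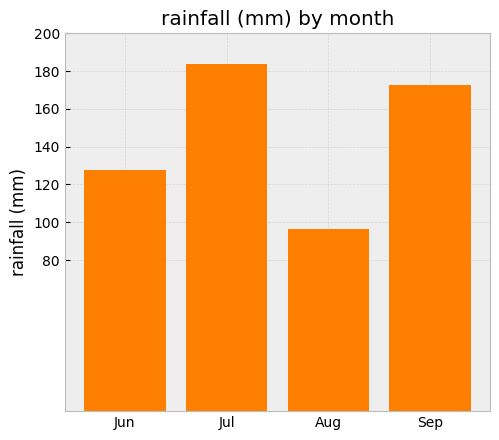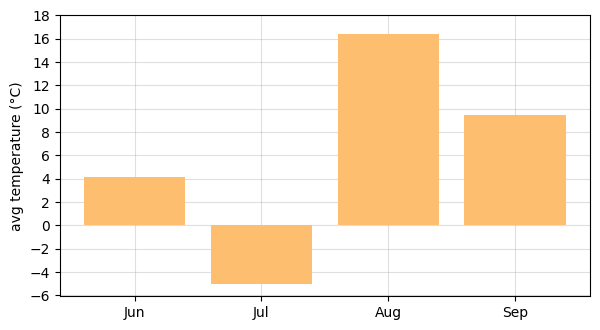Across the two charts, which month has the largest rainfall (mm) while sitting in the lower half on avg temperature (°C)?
Jul

Chart 2 median avg temperature (°C) ≈ 6; below-median months: Jun, Jul. Among those, Jul has the highest rainfall (mm) (≈ 180).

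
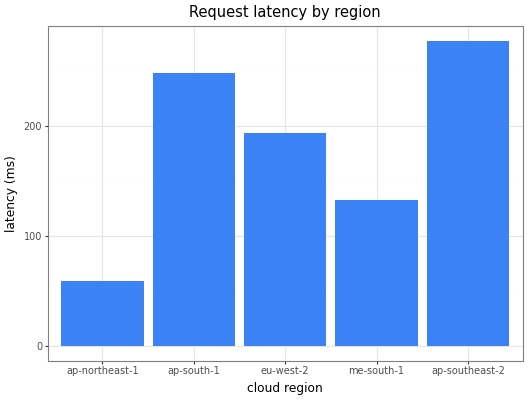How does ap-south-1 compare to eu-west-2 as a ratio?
≈ 1.25×

ap-south-1 ≈ 250, eu-west-2 ≈ 200; 250/200 ≈ 1.25.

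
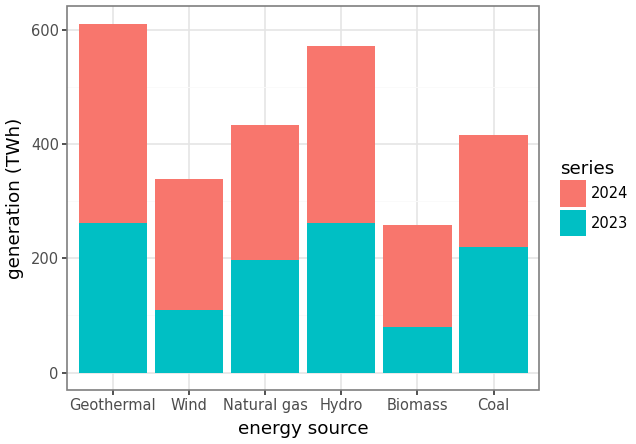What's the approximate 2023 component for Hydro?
≈ 300

2023 top ≈ 300, bottom ≈ 0; segment ≈ 300.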